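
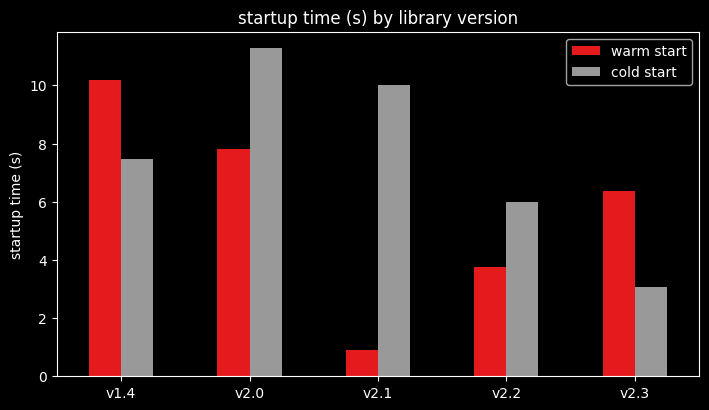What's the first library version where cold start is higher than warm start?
v1.4: cold start ≈ 7 vs warm start ≈ 10 (not yet); v2.0: cold start ≈ 11 vs warm start ≈ 8 (first crossover).

v2.0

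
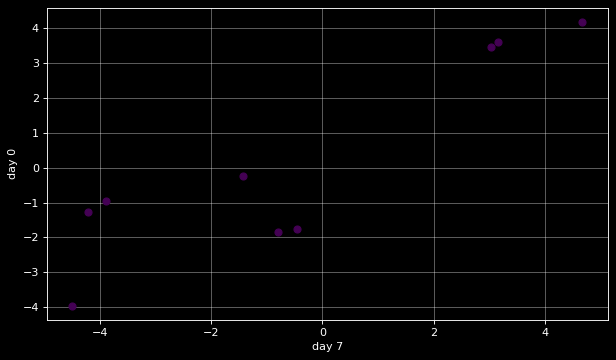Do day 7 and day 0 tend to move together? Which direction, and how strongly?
positive, strong

Points are positively correlated; strong (|r| ≈ 0.9).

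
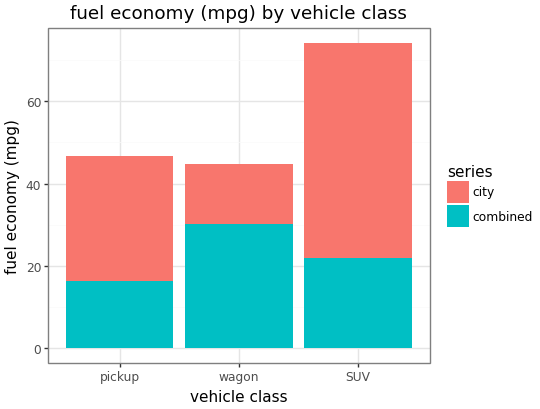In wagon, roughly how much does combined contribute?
combined top ≈ 30, bottom ≈ 0; segment ≈ 30.

≈ 30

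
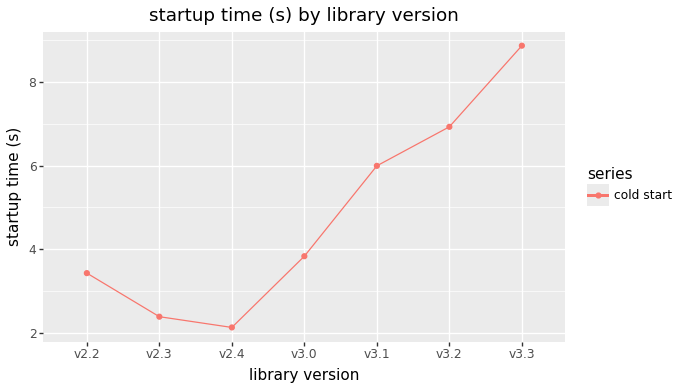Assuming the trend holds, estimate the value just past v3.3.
≈ 10.5

Last three: 6, 7, 9 → slope ≈ 1.5/step → next ≈ 10.5.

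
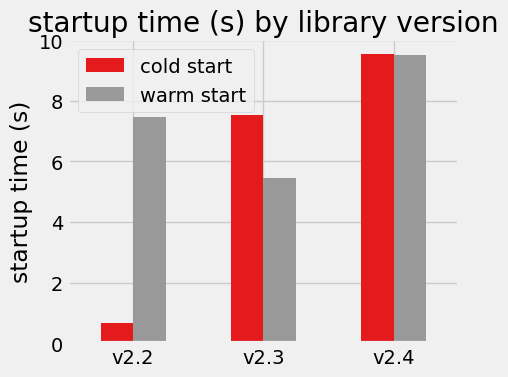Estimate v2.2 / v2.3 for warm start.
v2.2 ≈ 7, v2.3 ≈ 5; 7/5 ≈ 1.4.

≈ 1.4×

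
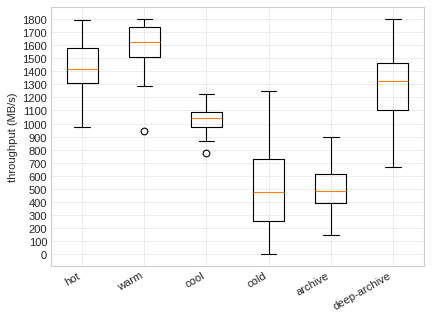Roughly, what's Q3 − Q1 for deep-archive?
Q3 ≈ 1500, Q1 ≈ 1100; IQR ≈ 400.

≈ 400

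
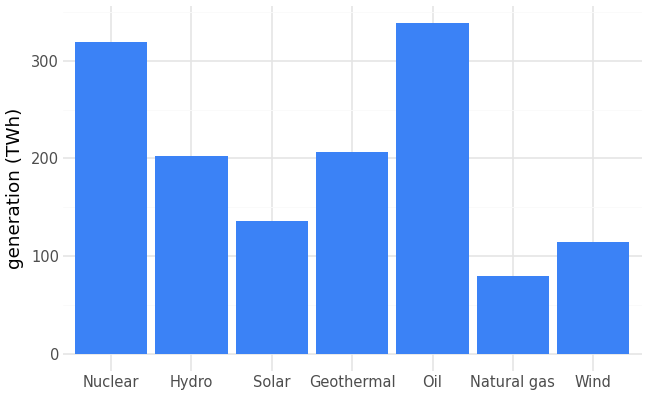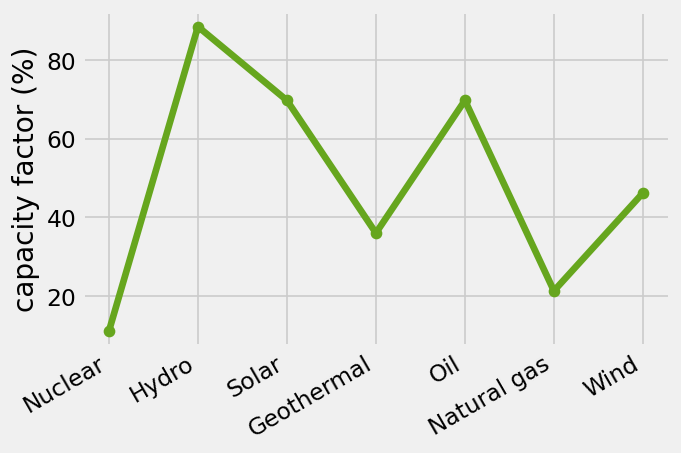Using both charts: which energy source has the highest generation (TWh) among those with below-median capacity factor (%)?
Chart 2 median capacity factor (%) ≈ 50; below-median energy sources: Nuclear, Geothermal, Natural gas. Among those, Nuclear has the highest generation (TWh) (≈ 300).

Nuclear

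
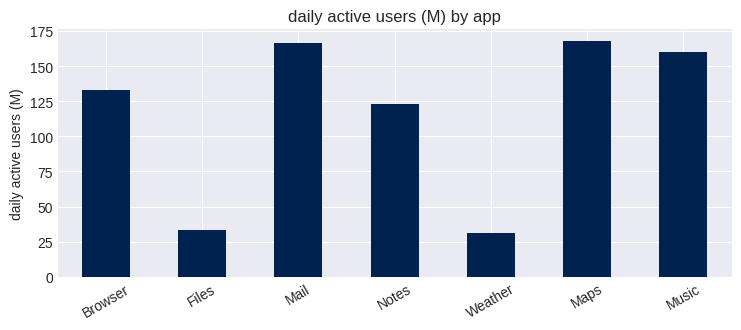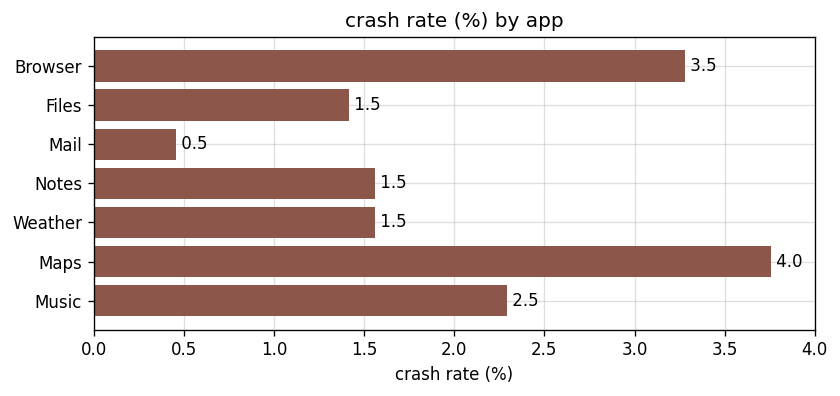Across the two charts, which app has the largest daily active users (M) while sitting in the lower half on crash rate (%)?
Mail

Chart 2 median crash rate (%) ≈ 1.5; below-median apps: Files, Mail, Notes. Among those, Mail has the highest daily active users (M) (≈ 160).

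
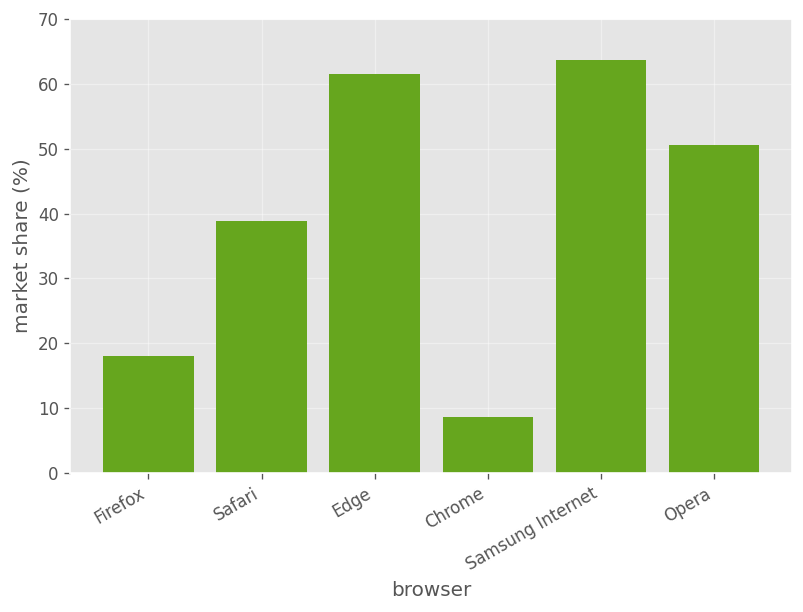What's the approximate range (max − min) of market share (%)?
Max Samsung Internet ≈ 60, min Chrome ≈ 10; range ≈ 50.

≈ 50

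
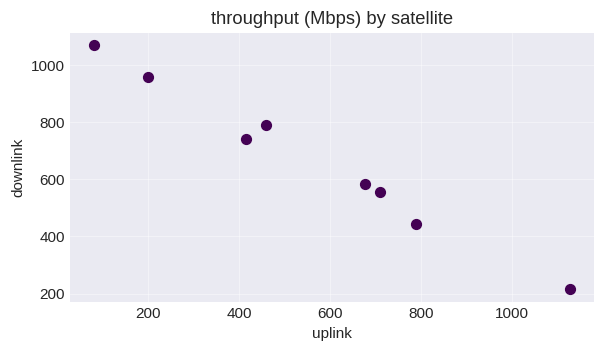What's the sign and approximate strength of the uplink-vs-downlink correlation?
negative, strong

Points are negatively correlated; strong (|r| ≈ 1.0).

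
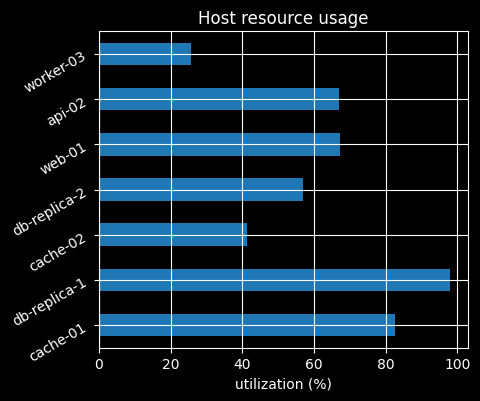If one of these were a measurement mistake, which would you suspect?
worker-03 ≈ 30; the rest sit between ≈ 40 and ≈ 100.

worker-03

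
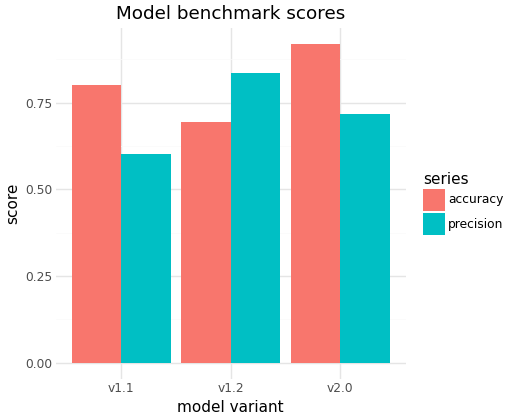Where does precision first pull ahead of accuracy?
v1.2

v1.1: precision ≈ 0.6 vs accuracy ≈ 0.8 (not yet); v1.2: precision ≈ 0.8 vs accuracy ≈ 0.7 (first crossover).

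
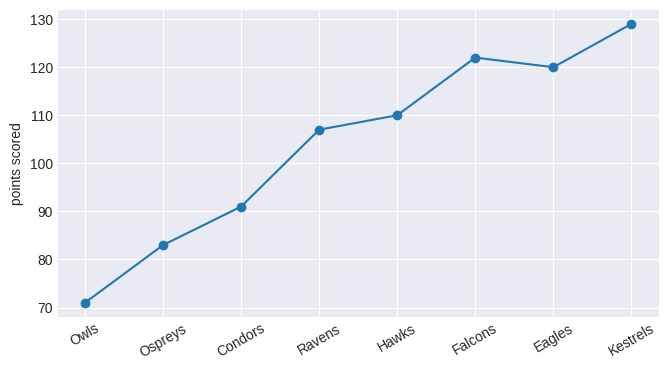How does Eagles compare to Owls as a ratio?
Eagles ≈ 120, Owls ≈ 70; 120/70 ≈ 1.71.

≈ 1.71×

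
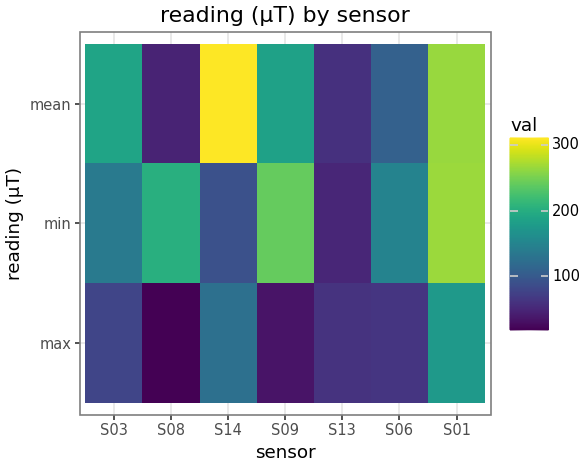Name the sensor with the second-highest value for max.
Top 3 for max: S01 ≈ 175, S14 ≈ 125, S03 ≈ 75.

S14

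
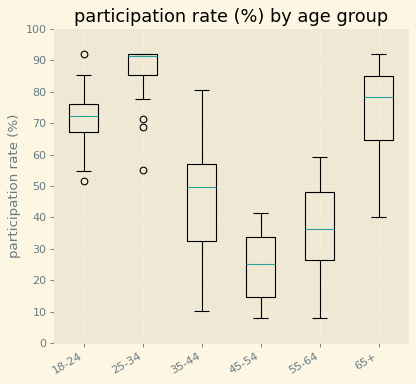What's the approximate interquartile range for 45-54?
≈ 20

Q3 ≈ 30, Q1 ≈ 10; IQR ≈ 20.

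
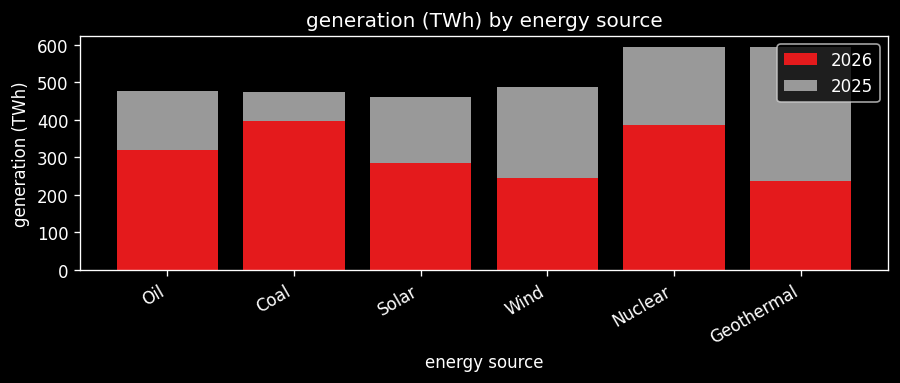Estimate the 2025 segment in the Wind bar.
≈ 250

2025 top ≈ 500, bottom ≈ 250; segment ≈ 250.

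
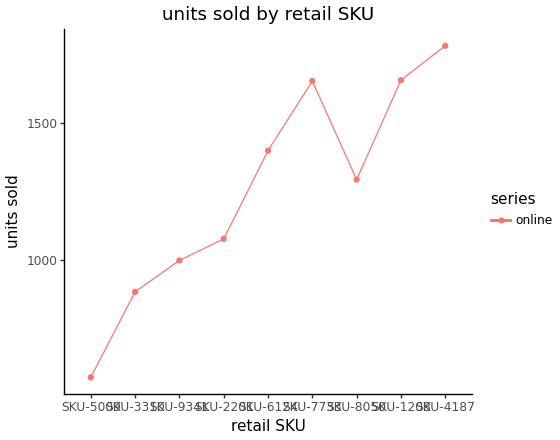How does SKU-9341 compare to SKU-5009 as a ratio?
≈ 1.67×

SKU-9341 ≈ 1000, SKU-5009 ≈ 600; 1000/600 ≈ 1.67.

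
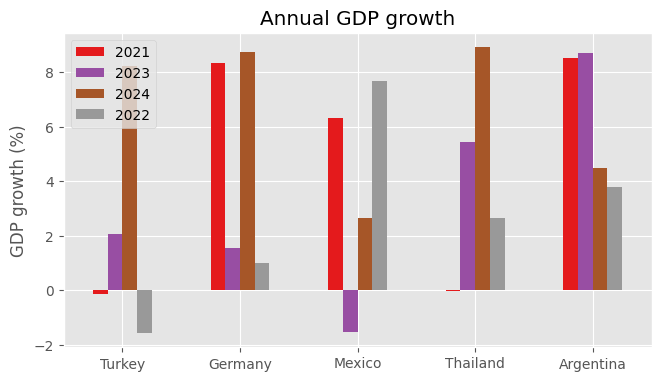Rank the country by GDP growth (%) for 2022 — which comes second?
Top 3 for 2022: Mexico ≈ 8, Argentina ≈ 4, Thailand ≈ 3.

Argentina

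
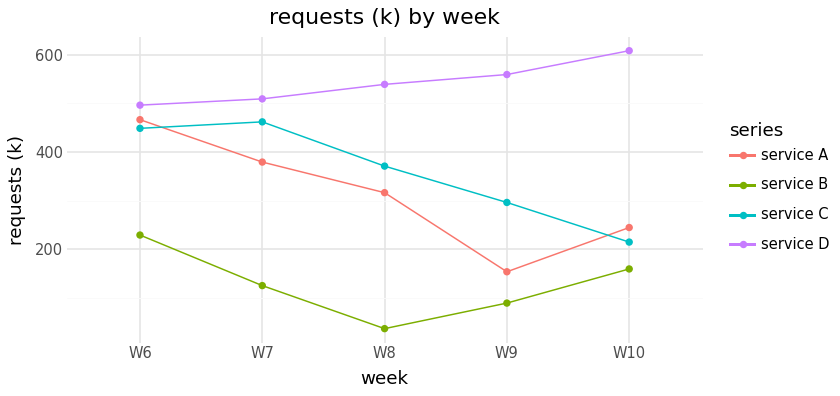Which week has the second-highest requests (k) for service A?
Top 3 for service A: W6 ≈ 450, W7 ≈ 400, W8 ≈ 300.

W7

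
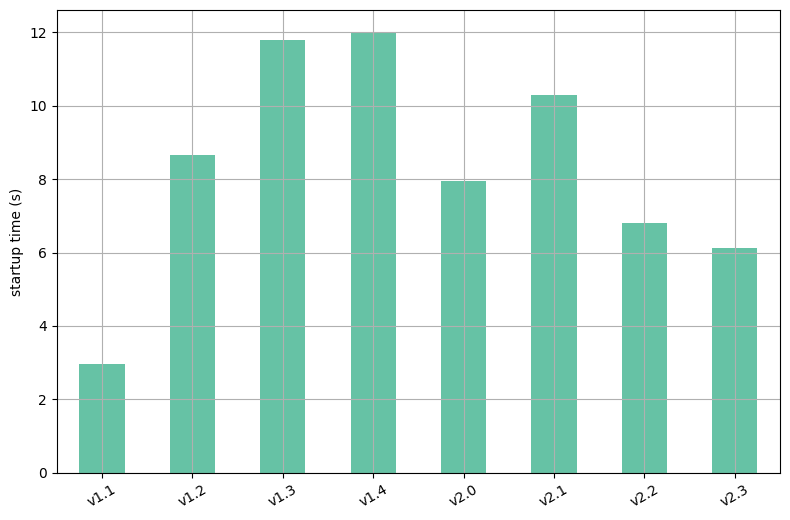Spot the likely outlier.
v1.1 ≈ 3; the rest sit between ≈ 6 and ≈ 12.

v1.1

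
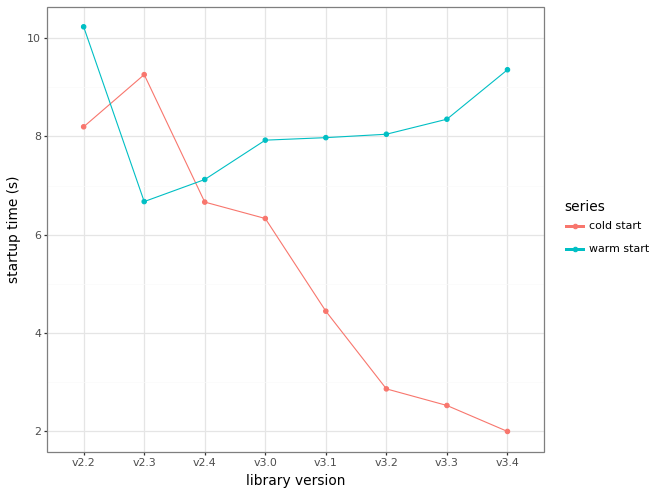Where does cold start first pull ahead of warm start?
v2.3

v2.2: cold start ≈ 8 vs warm start ≈ 10 (not yet); v2.3: cold start ≈ 9 vs warm start ≈ 7 (first crossover).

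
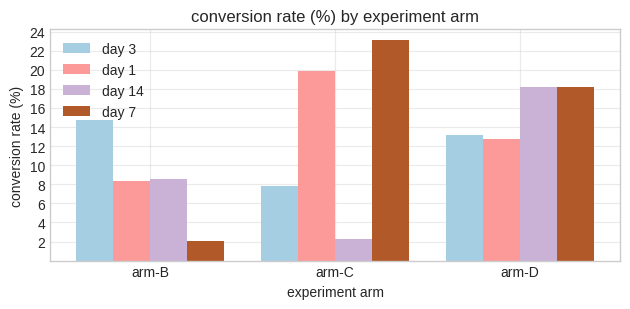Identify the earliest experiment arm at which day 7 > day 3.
arm-C

arm-B: day 7 ≈ 2 vs day 3 ≈ 14 (not yet); arm-C: day 7 ≈ 24 vs day 3 ≈ 8 (first crossover).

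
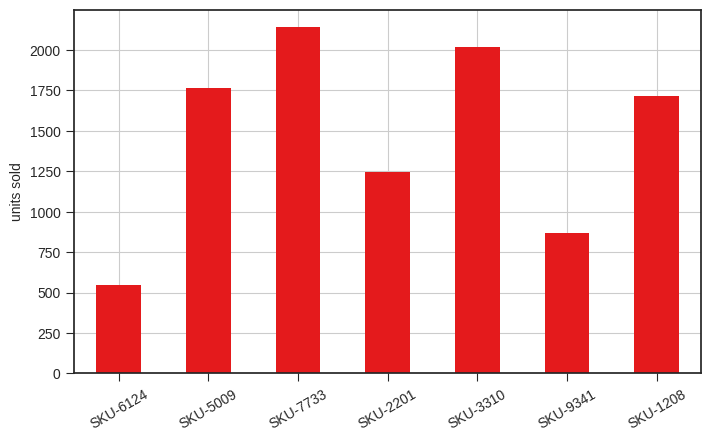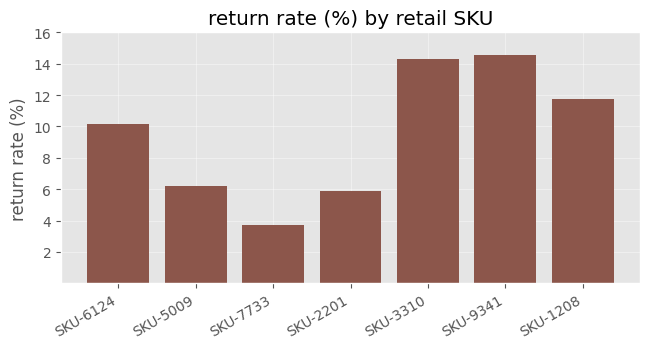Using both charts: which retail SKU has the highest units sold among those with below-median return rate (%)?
SKU-7733

Chart 2 median return rate (%) ≈ 10; below-median retail SKUs: SKU-5009, SKU-7733, SKU-2201. Among those, SKU-7733 has the highest units sold (≈ 2200).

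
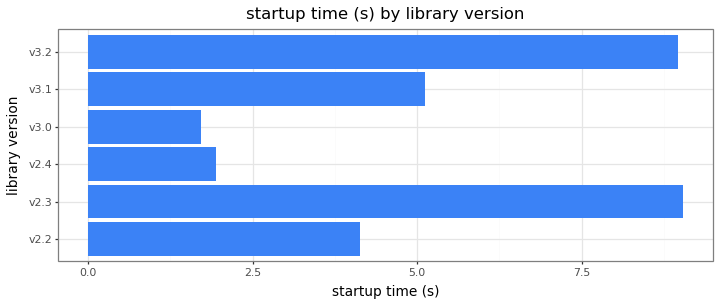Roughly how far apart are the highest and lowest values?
Max v2.3 ≈ 9, min v3.0 ≈ 2; range ≈ 7.

≈ 7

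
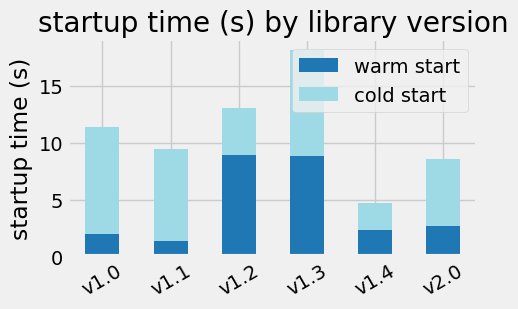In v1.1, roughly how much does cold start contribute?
cold start top ≈ 10, bottom ≈ 2; segment ≈ 8.

≈ 8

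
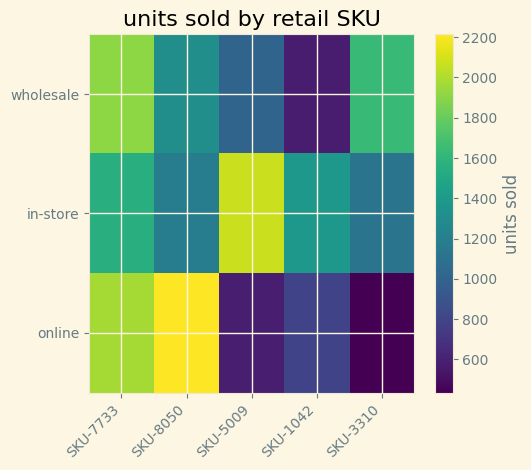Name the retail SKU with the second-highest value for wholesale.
SKU-3310

Top 3 for wholesale: SKU-7733 ≈ 2000, SKU-3310 ≈ 1600, SKU-8050 ≈ 1400.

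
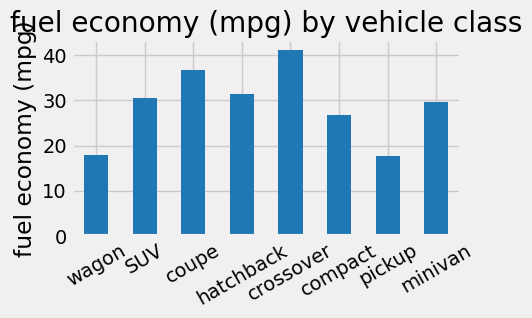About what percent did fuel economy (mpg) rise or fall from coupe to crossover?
≈ +14.3%

coupe ≈ 35, crossover ≈ 40; (40 − 35) / 35 ≈ +14.3%.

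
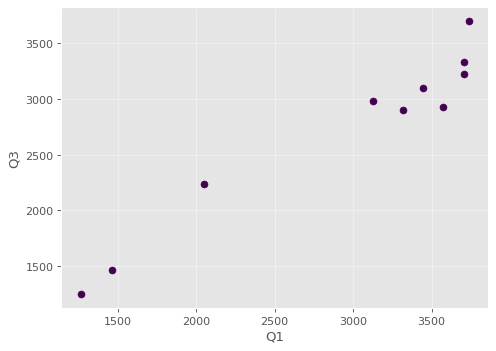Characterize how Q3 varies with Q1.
Points are positively correlated; strong (|r| ≈ 1.0).

positive, strong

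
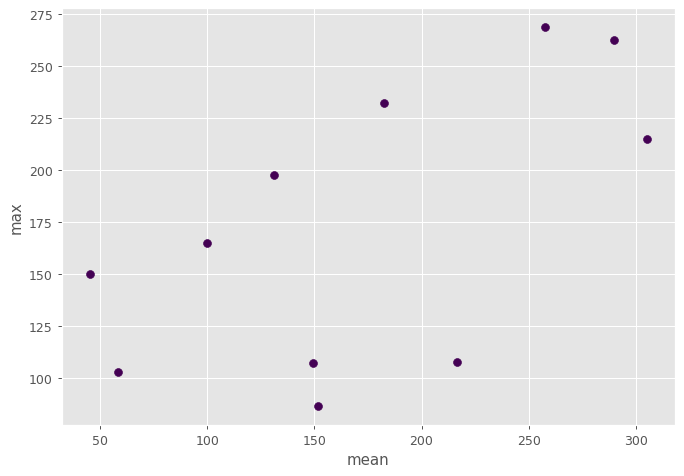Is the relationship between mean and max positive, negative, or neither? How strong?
positive, moderate

Points are positively correlated; moderate (|r| ≈ 0.6).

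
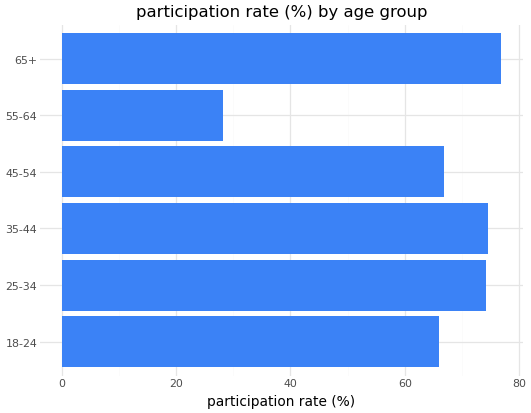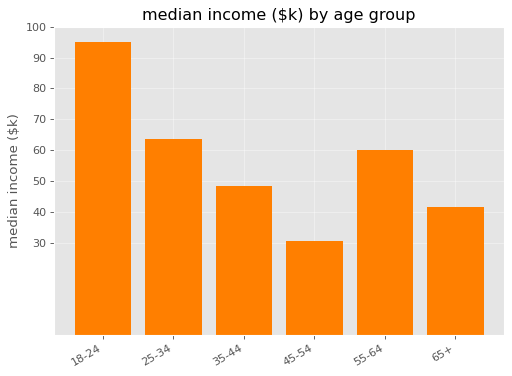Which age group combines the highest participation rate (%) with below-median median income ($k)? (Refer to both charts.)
65+

Chart 2 median median income ($k) ≈ 50; below-median age groups: 35-44, 45-54, 65+. Among those, 65+ has the highest participation rate (%) (≈ 80).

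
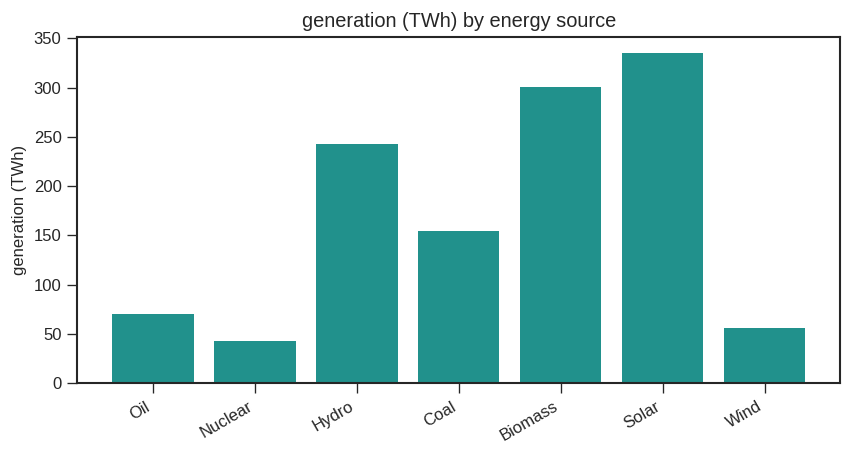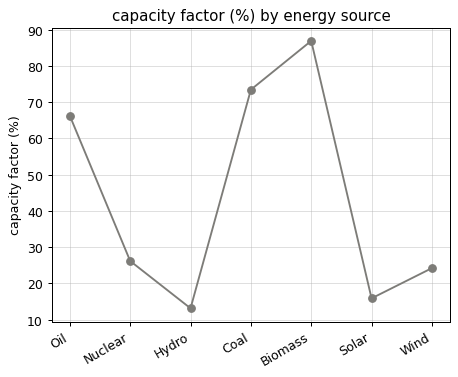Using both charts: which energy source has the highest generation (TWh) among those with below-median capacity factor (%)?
Solar

Chart 2 median capacity factor (%) ≈ 30; below-median energy sources: Hydro, Solar, Wind. Among those, Solar has the highest generation (TWh) (≈ 350).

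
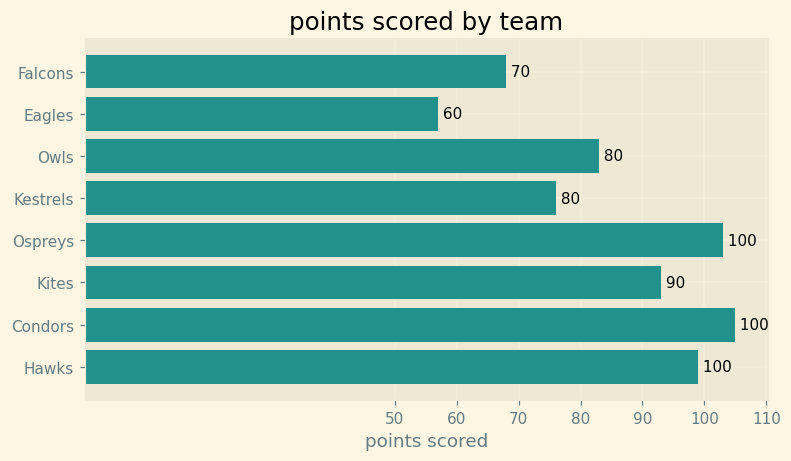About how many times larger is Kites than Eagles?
Kites ≈ 90, Eagles ≈ 60; 90/60 ≈ 1.5.

≈ 1.5×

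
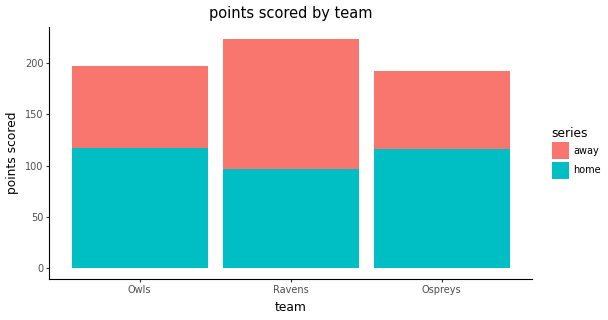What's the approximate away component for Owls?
≈ 80

away top ≈ 200, bottom ≈ 120; segment ≈ 80.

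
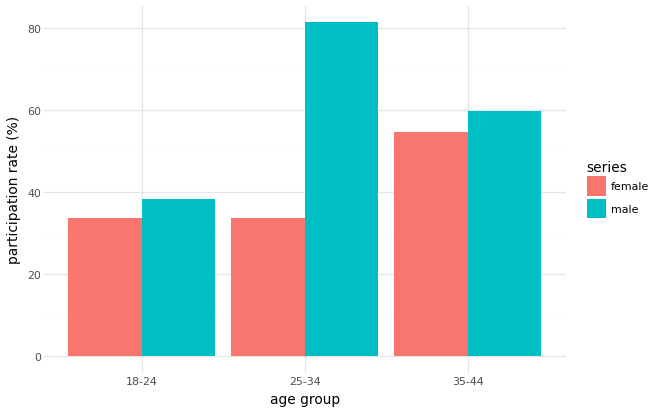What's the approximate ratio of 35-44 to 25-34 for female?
≈ 1.67×

35-44 ≈ 50, 25-34 ≈ 30; 50/30 ≈ 1.67.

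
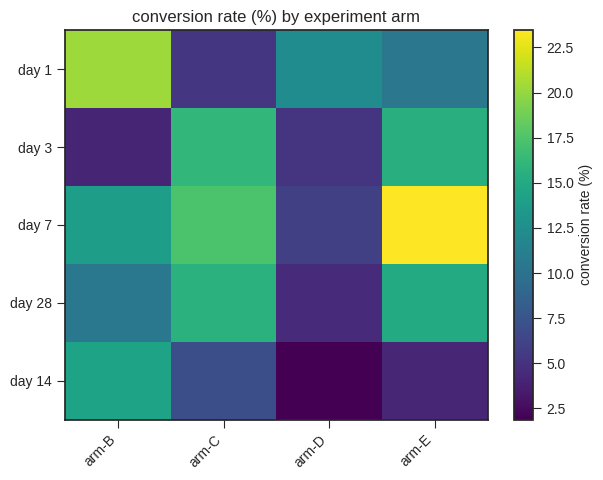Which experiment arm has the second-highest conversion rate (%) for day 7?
arm-C

Top 3 for day 7: arm-E ≈ 24, arm-C ≈ 18, arm-B ≈ 14.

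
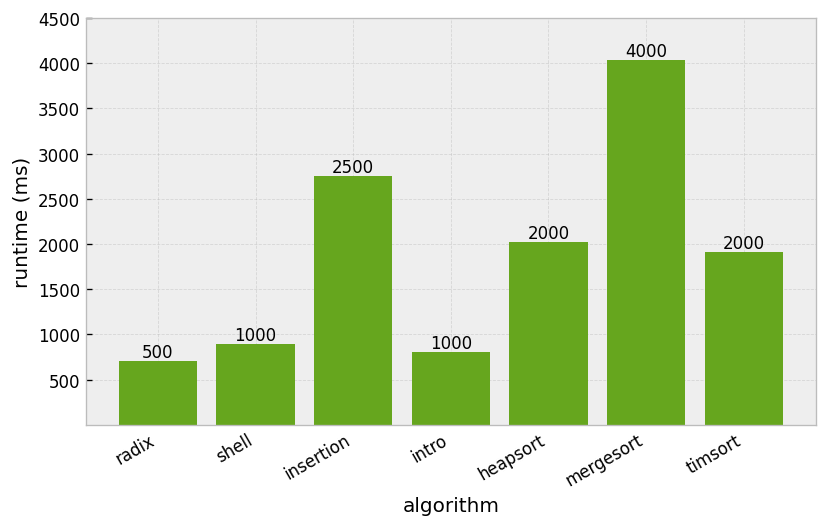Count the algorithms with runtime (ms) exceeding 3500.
1

Above 3500: mergesort.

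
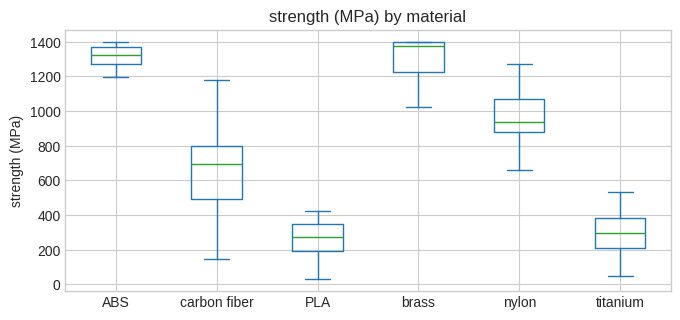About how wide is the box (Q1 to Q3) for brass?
Q3 ≈ 1400, Q1 ≈ 1200; IQR ≈ 200.

≈ 200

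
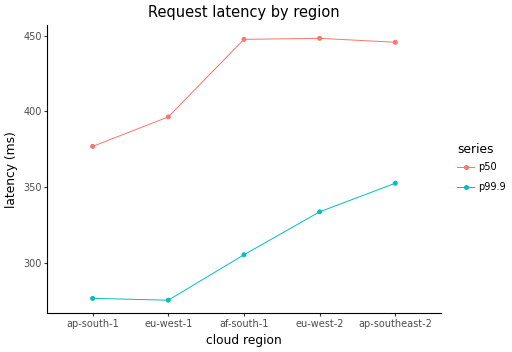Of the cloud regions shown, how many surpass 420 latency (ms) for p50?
3

Above 420: af-south-1, eu-west-2, ap-southeast-2.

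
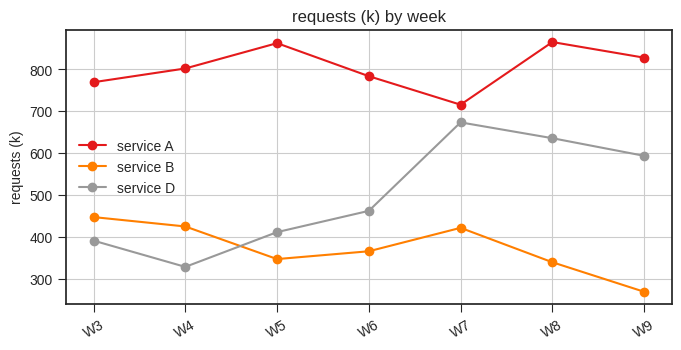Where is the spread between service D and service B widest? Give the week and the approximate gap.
W9, ≈ 350 k

W9: service D ≈ 600, service B ≈ 250 → gap ≈ 350. Next-largest (W8) is only ≈ 300.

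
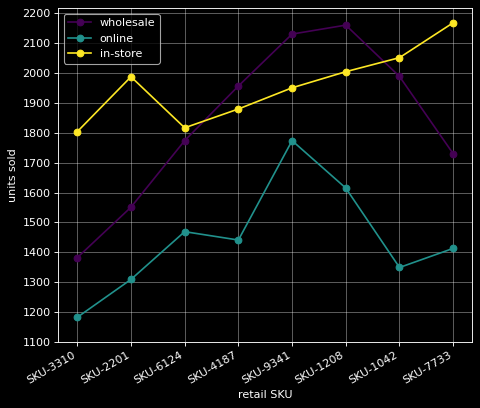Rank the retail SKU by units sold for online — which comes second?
Top 3 for online: SKU-9341 ≈ 1800, SKU-1208 ≈ 1600, SKU-6124 ≈ 1500.

SKU-1208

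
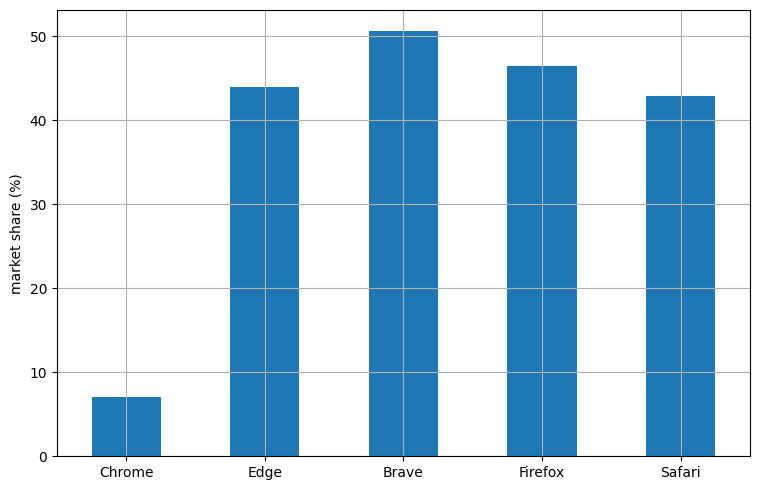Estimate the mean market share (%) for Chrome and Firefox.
≈ 25

(5 + 45) / 2 ≈ 25.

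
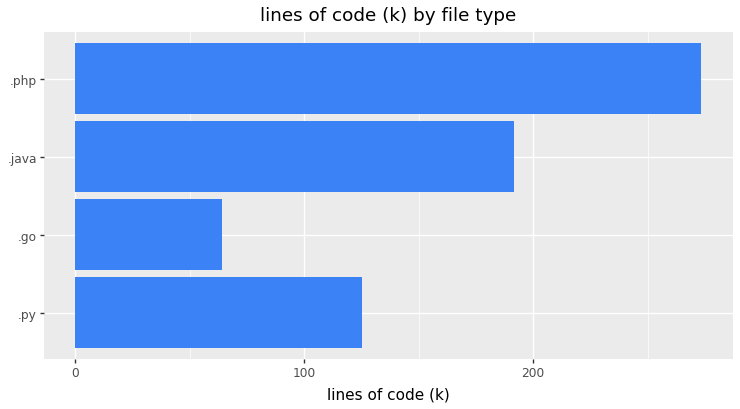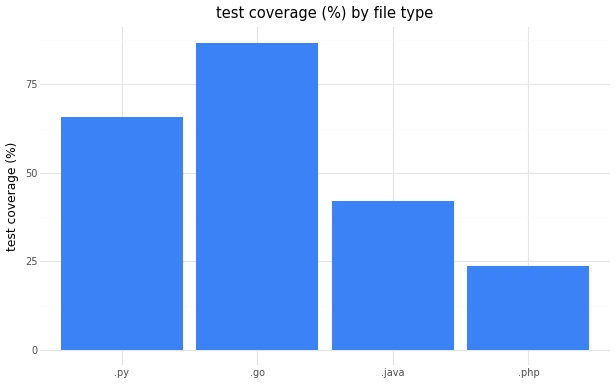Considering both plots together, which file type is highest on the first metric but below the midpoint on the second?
.php

Chart 2 median test coverage (%) ≈ 50; below-median file types: .java, .php. Among those, .php has the highest lines of code (k) (≈ 250).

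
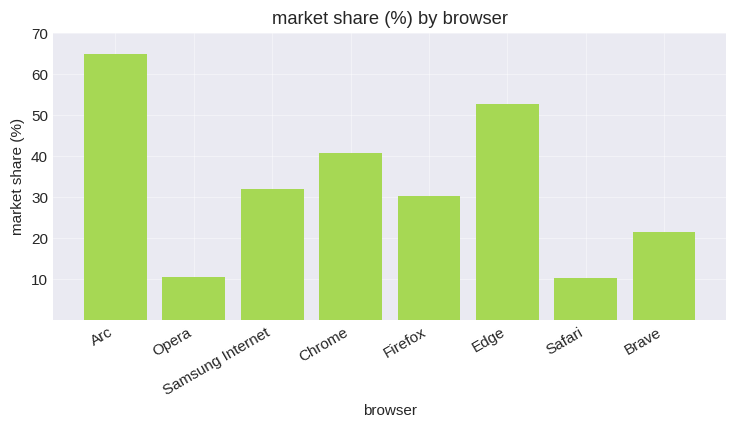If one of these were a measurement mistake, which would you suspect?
Arc ≈ 60; the rest sit between ≈ 10 and ≈ 50.

Arc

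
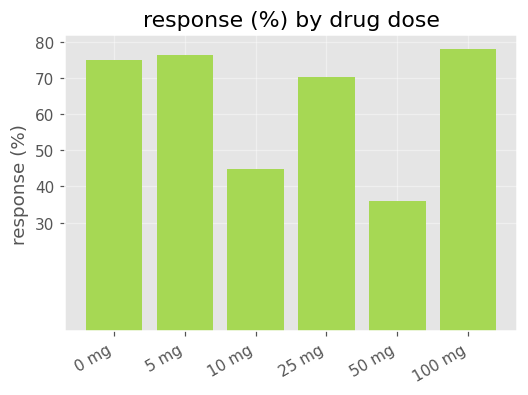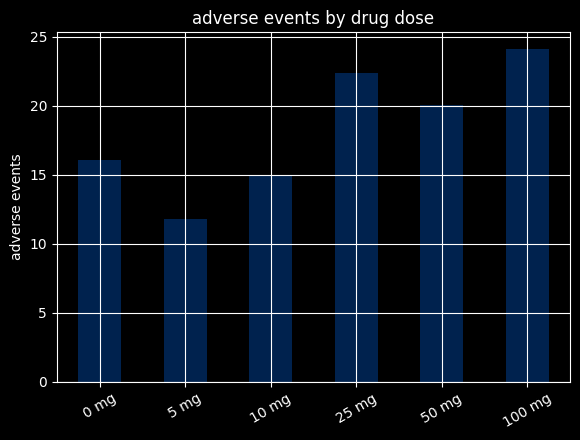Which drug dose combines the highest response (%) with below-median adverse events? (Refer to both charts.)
Chart 2 median adverse events ≈ 20; below-median drug doses: 0 mg, 5 mg, 10 mg. Among those, 5 mg has the highest response (%) (≈ 80).

5 mg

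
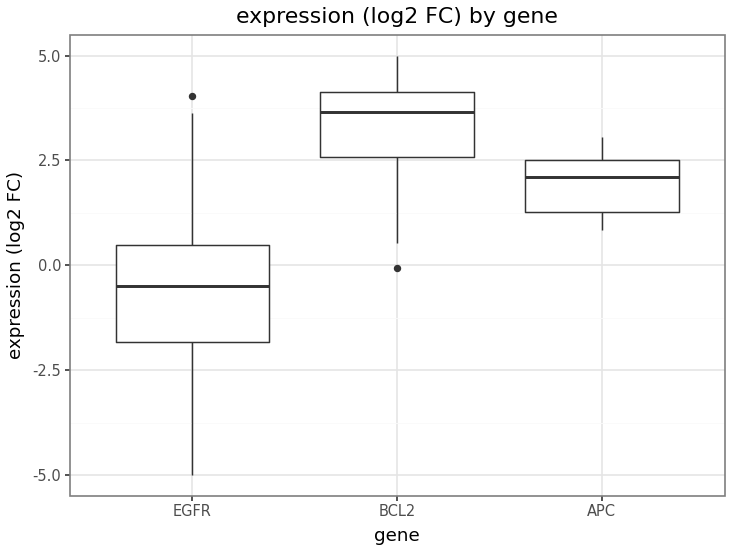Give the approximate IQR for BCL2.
Q3 ≈ 4.0, Q1 ≈ 2.5; IQR ≈ 1.5.

≈ 1.5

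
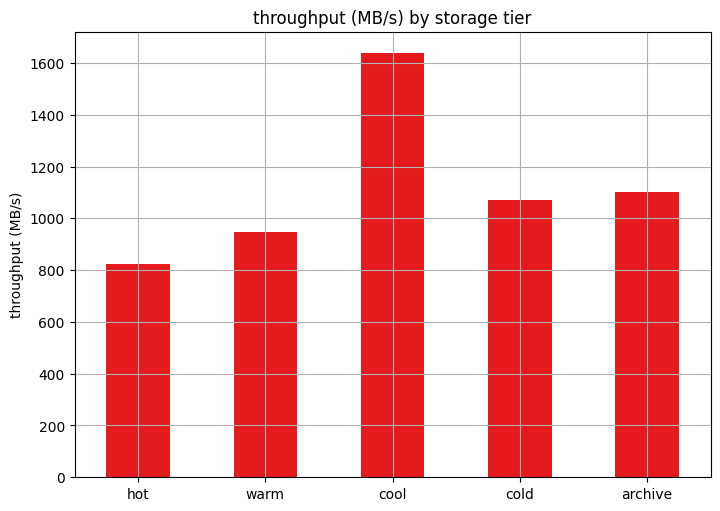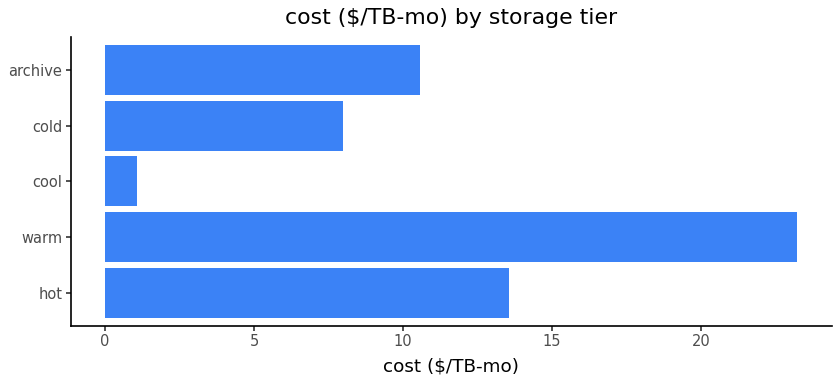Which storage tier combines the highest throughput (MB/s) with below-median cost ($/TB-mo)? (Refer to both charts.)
Chart 2 median cost ($/TB-mo) ≈ 10; below-median storage tiers: cool, cold. Among those, cool has the highest throughput (MB/s) (≈ 1600).

cool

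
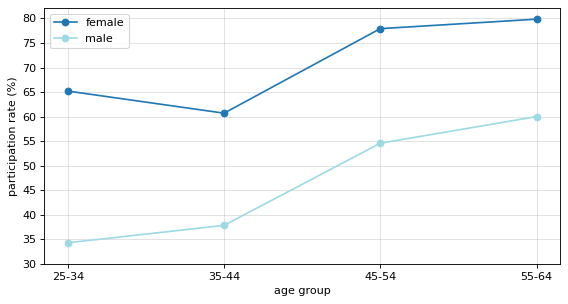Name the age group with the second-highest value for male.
45-54

Top 3 for male: 55-64 ≈ 60, 45-54 ≈ 55, 35-44 ≈ 40.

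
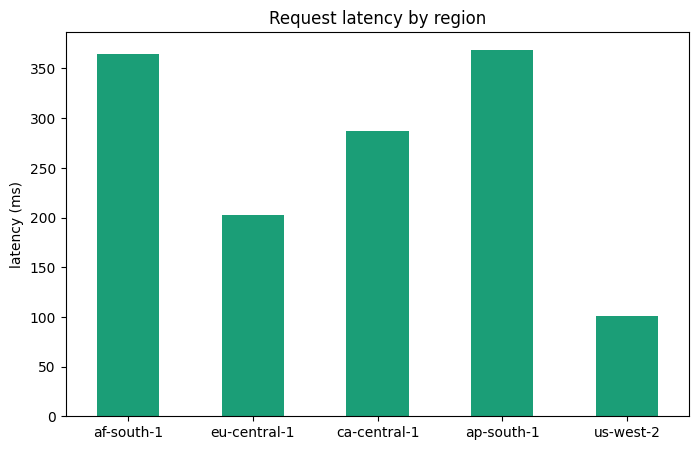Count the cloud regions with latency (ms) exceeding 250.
3

Above 250: af-south-1, ca-central-1, ap-south-1.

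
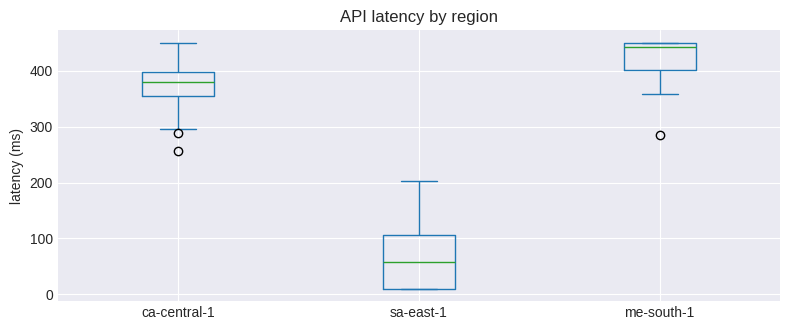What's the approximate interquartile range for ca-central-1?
≈ 50

Q3 ≈ 400, Q1 ≈ 350; IQR ≈ 50.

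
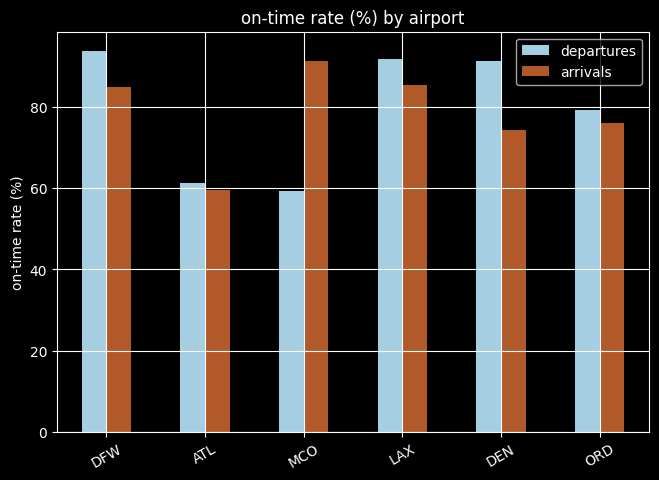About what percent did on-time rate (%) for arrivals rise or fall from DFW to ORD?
DFW ≈ 90, ORD ≈ 80; (80 − 90) / 90 ≈ -11.1%.

≈ -11.1%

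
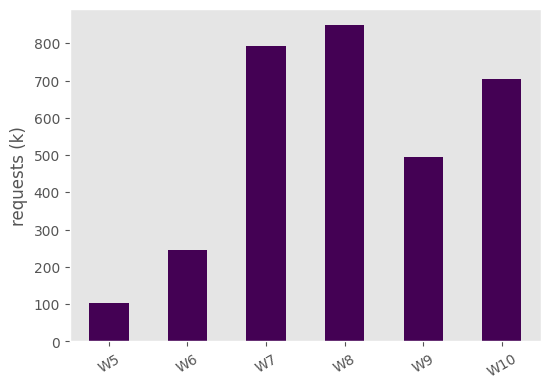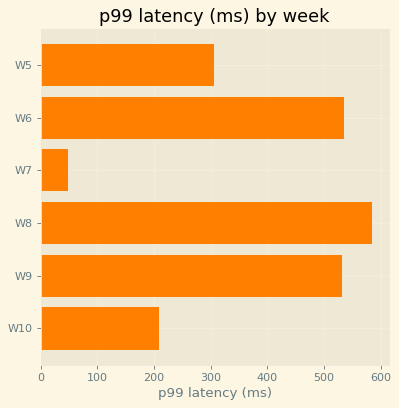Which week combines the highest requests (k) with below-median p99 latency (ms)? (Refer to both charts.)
Chart 2 median p99 latency (ms) ≈ 400; below-median weeks: W5, W7, W10. Among those, W7 has the highest requests (k) (≈ 800).

W7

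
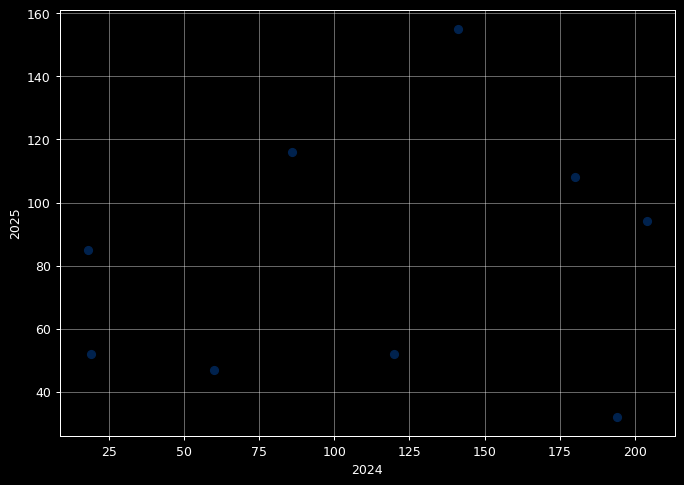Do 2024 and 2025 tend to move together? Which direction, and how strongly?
no clear correlation

Points are roughly uncorrelated; weak (|r| ≈ 0.2).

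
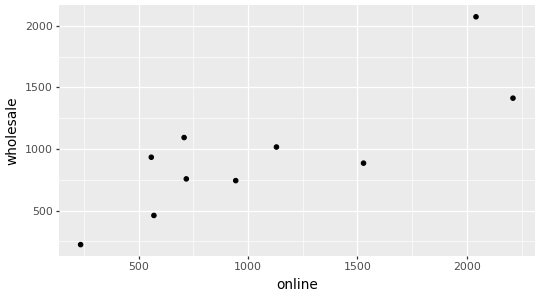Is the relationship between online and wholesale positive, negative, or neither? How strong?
positive, strong

Points are positively correlated; strong (|r| ≈ 0.8).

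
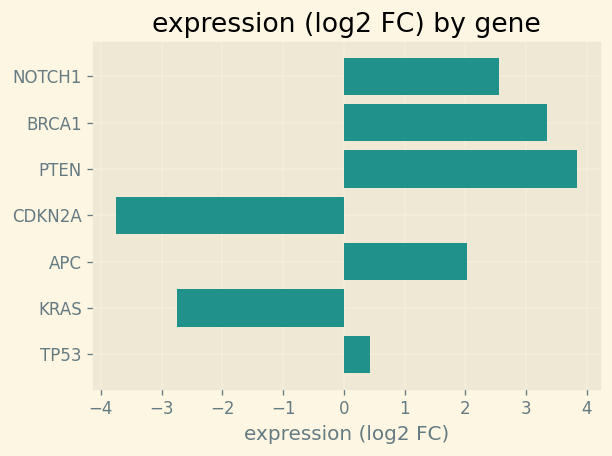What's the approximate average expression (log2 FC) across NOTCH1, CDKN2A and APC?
(3 + -4 + 2) / 3 ≈ 0.

≈ 0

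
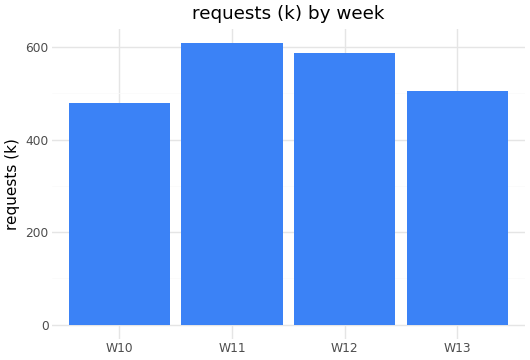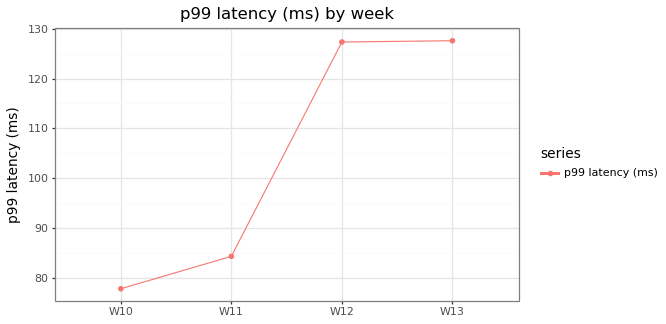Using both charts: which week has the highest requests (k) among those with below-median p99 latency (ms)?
W11

Chart 2 median p99 latency (ms) ≈ 100; below-median weeks: W10, W11. Among those, W11 has the highest requests (k) (≈ 600).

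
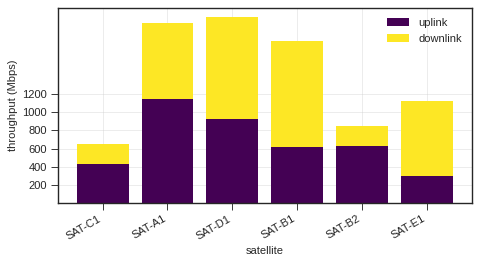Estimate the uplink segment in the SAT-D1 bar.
uplink top ≈ 1000, bottom ≈ 0; segment ≈ 1000.

≈ 1000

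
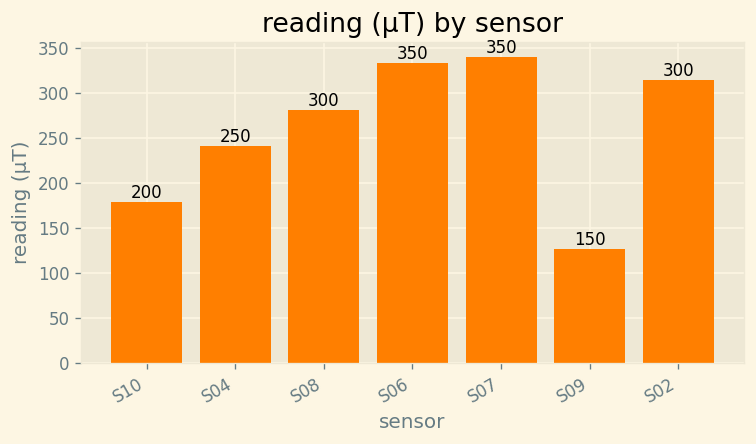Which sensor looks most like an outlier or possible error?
S09 ≈ 150; the rest sit between ≈ 200 and ≈ 350.

S09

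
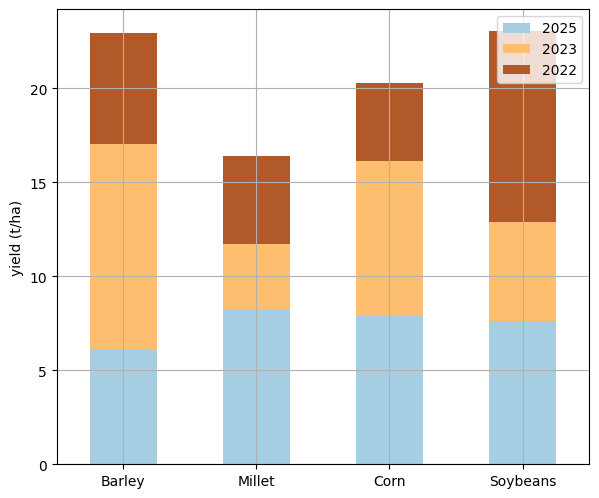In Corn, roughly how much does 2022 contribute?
2022 top ≈ 20, bottom ≈ 16; segment ≈ 4.

≈ 4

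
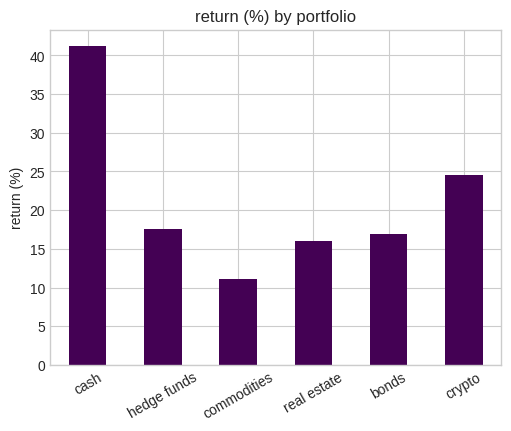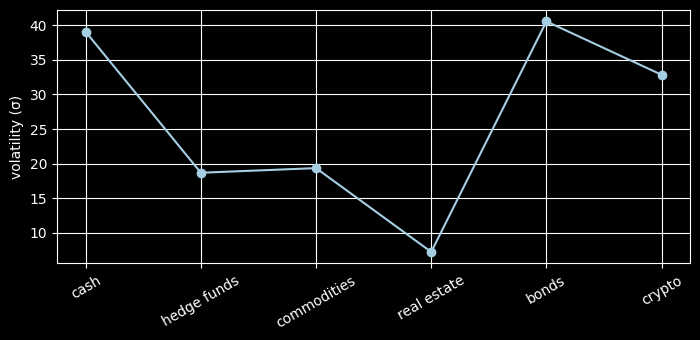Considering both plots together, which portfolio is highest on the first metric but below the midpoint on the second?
hedge funds

Chart 2 median volatility (σ) ≈ 25; below-median portfolios: hedge funds, commodities, real estate. Among those, hedge funds has the highest return (%) (≈ 20).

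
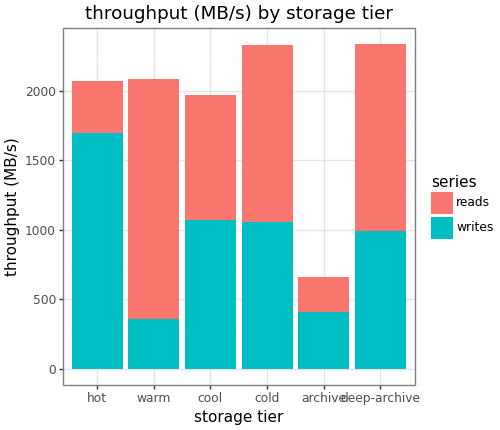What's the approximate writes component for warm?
writes top ≈ 400, bottom ≈ 0; segment ≈ 400.

≈ 400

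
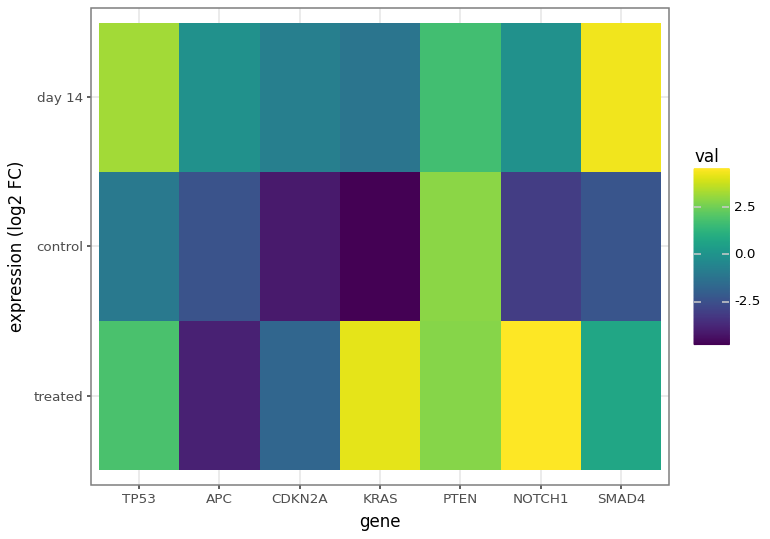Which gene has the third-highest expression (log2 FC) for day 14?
Top 4 for day 14: SMAD4 ≈ 4, TP53 ≈ 3, PTEN ≈ 2, APC ≈ 0.

PTEN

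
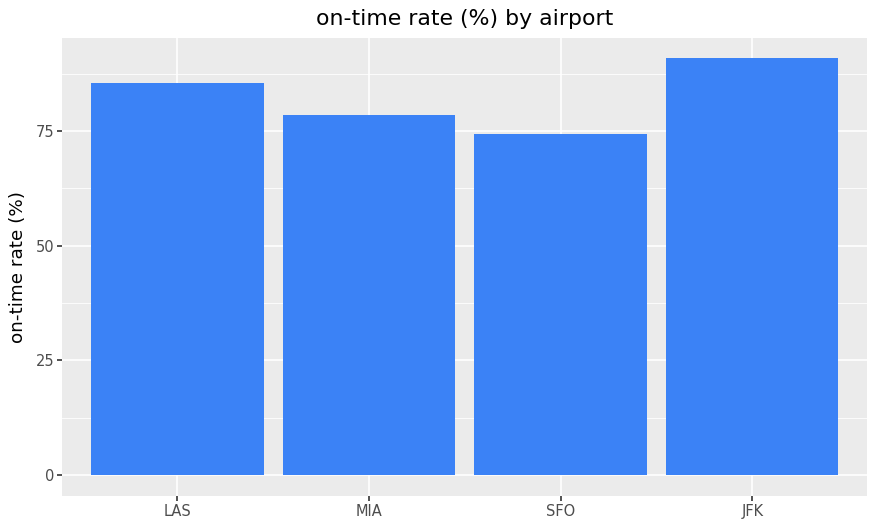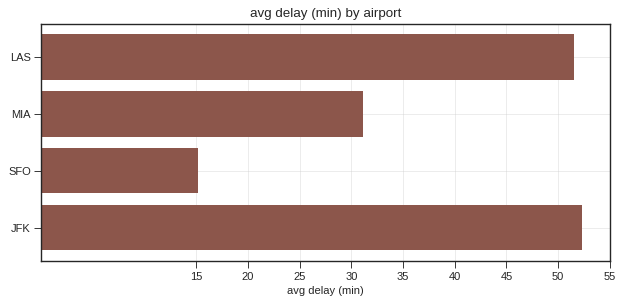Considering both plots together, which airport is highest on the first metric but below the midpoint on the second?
Chart 2 median avg delay (min) ≈ 40; below-median airports: MIA, SFO. Among those, MIA has the highest on-time rate (%) (≈ 80).

MIA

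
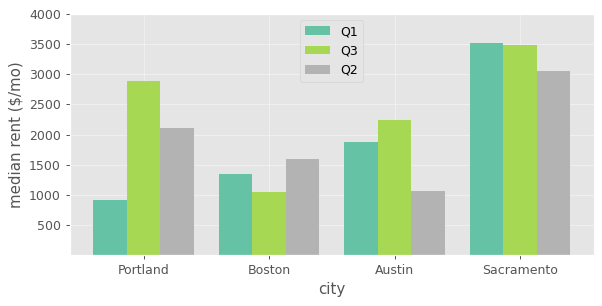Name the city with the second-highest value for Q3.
Top 3 for Q3: Sacramento ≈ 3500, Portland ≈ 3000, Austin ≈ 2000.

Portland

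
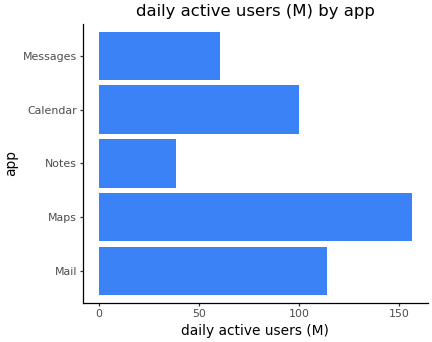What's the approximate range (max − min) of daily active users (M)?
Max Maps ≈ 160, min Notes ≈ 40; range ≈ 120.

≈ 120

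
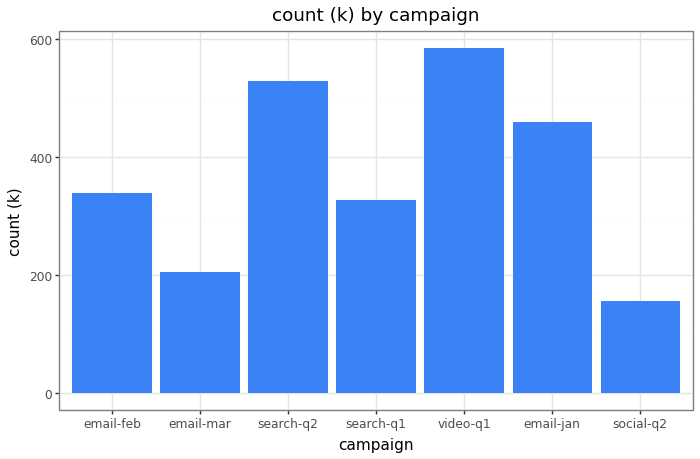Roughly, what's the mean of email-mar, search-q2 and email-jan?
(200 + 550 + 450) / 3 ≈ 400.

≈ 400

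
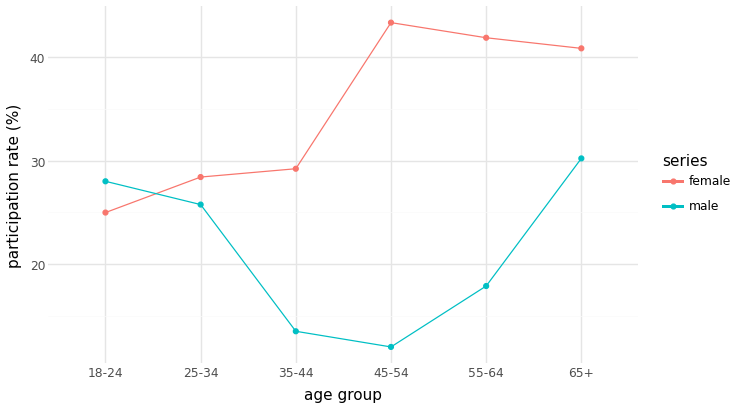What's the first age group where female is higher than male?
18-24: female ≈ 25 vs male ≈ 30 (not yet); 25-34: female ≈ 30 vs male ≈ 25 (first crossover).

25-34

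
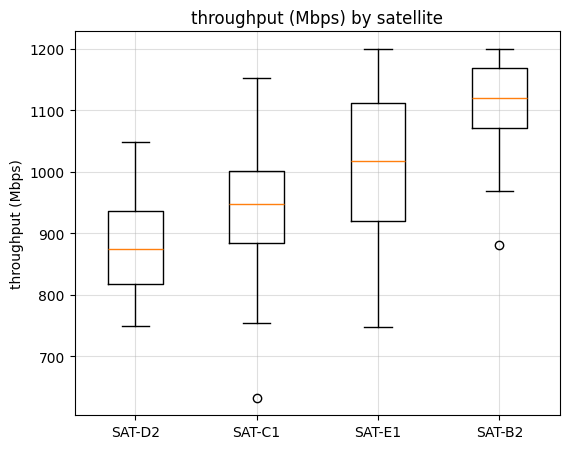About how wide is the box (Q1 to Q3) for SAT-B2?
≈ 80

Q3 ≈ 1160, Q1 ≈ 1080; IQR ≈ 80.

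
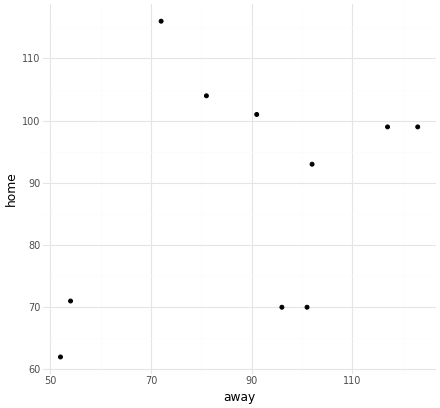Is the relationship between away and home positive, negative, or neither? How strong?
Points are positively correlated; weak (|r| ≈ 0.3).

positive, weak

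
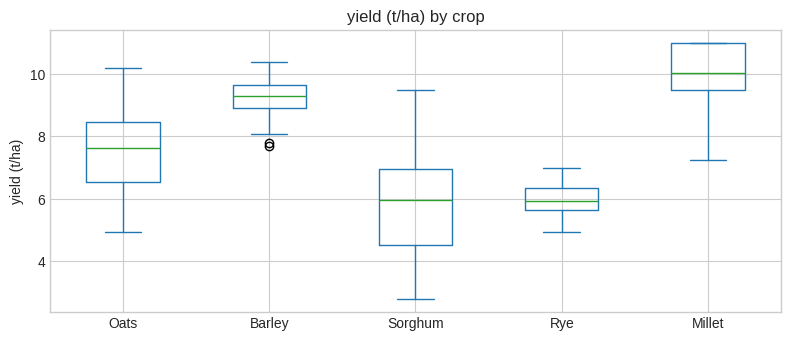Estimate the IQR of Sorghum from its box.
Q3 ≈ 7.0, Q1 ≈ 4.5; IQR ≈ 2.5.

≈ 2.5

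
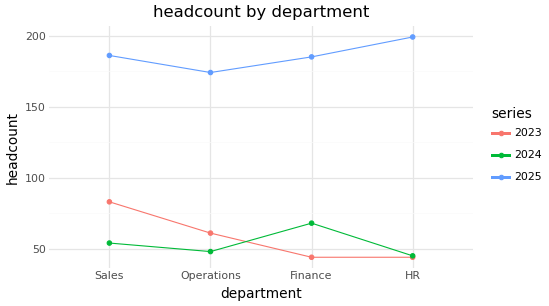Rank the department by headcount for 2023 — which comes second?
Operations

Top 3 for 2023: Sales ≈ 80, Operations ≈ 60, HR ≈ 40.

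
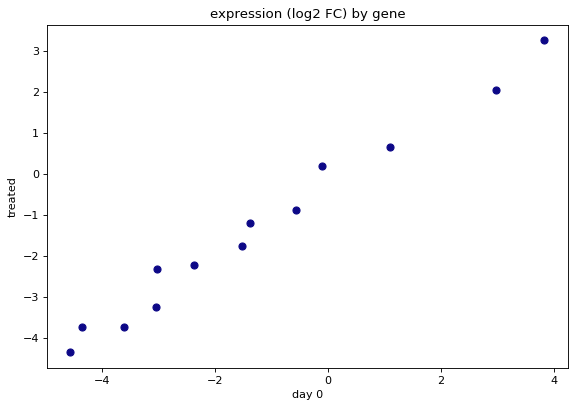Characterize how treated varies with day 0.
positive, strong

Points are positively correlated; strong (|r| ≈ 1.0).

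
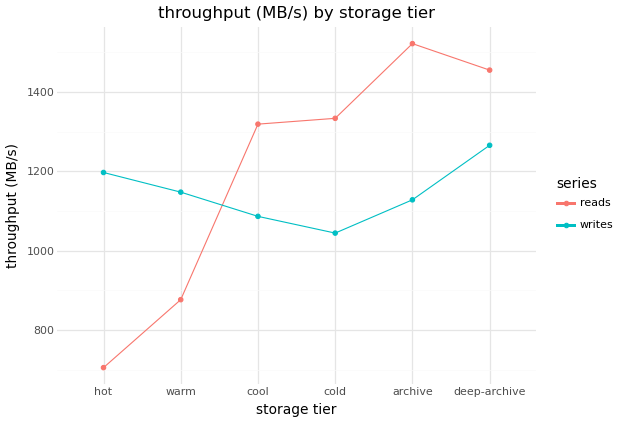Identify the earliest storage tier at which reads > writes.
cool

warm: reads ≈ 900 vs writes ≈ 1100 (not yet); cool: reads ≈ 1300 vs writes ≈ 1100 (first crossover).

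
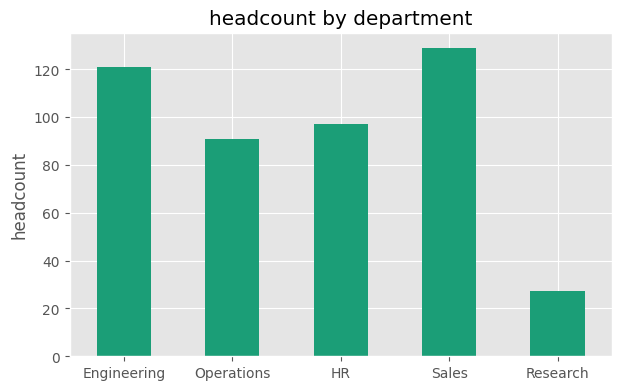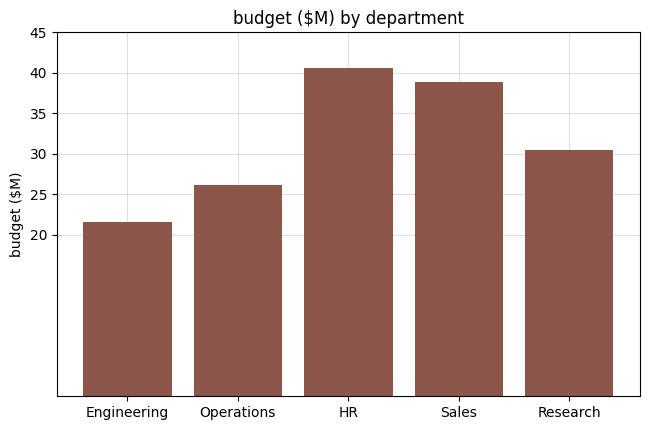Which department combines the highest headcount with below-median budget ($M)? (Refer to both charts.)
Chart 2 median budget ($M) ≈ 30; below-median departments: Engineering, Operations. Among those, Engineering has the highest headcount (≈ 120).

Engineering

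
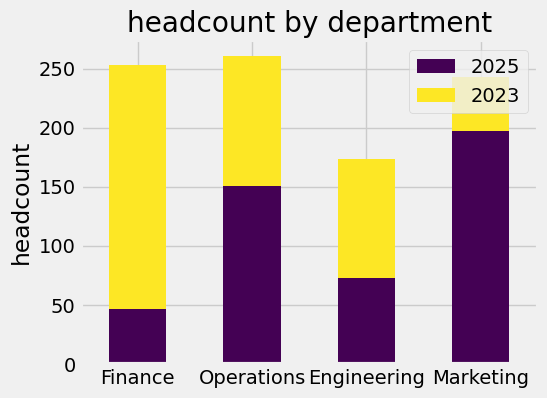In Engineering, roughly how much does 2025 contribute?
2025 top ≈ 75, bottom ≈ 0; segment ≈ 75.

≈ 75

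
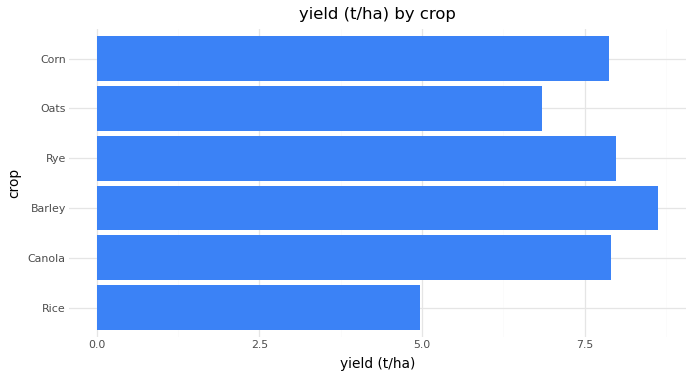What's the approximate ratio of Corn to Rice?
Corn ≈ 8, Rice ≈ 5; 8/5 ≈ 1.6.

≈ 1.6×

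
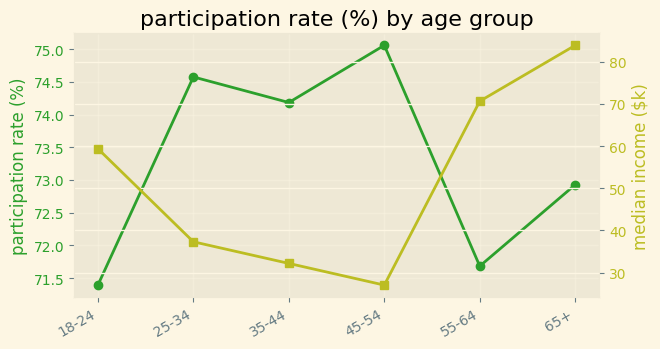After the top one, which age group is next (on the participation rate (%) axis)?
25-34

Top 3 (on the participation rate (%) axis): 45-54 ≈ 75.0, 25-34 ≈ 74.5, 35-44 ≈ 74.0.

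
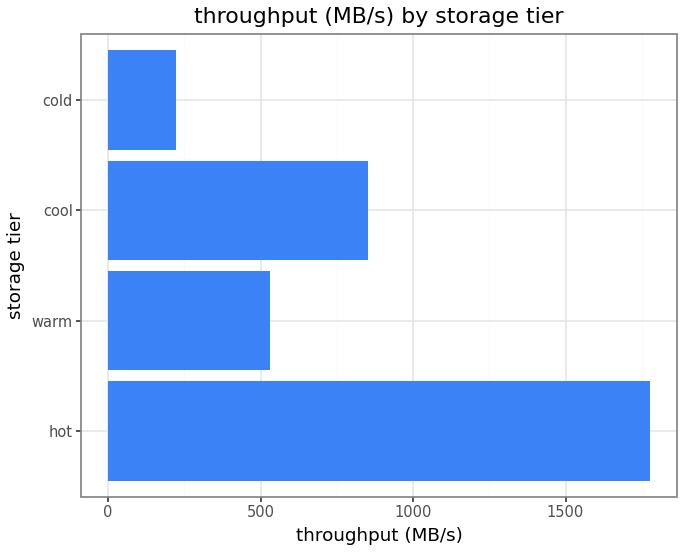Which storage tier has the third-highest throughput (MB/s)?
warm

Top 4: hot ≈ 1800, cool ≈ 800, warm ≈ 600, cold ≈ 200.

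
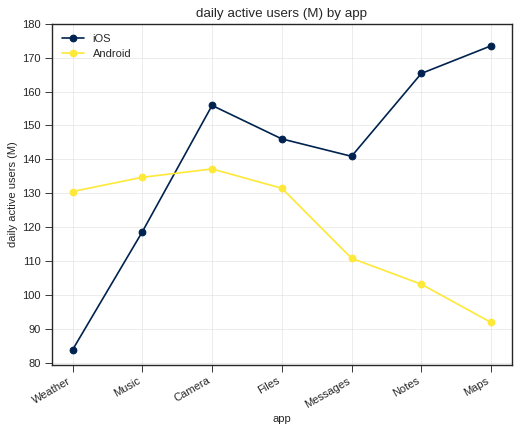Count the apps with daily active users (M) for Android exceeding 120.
Above 120: Weather, Music, Camera, Files.

4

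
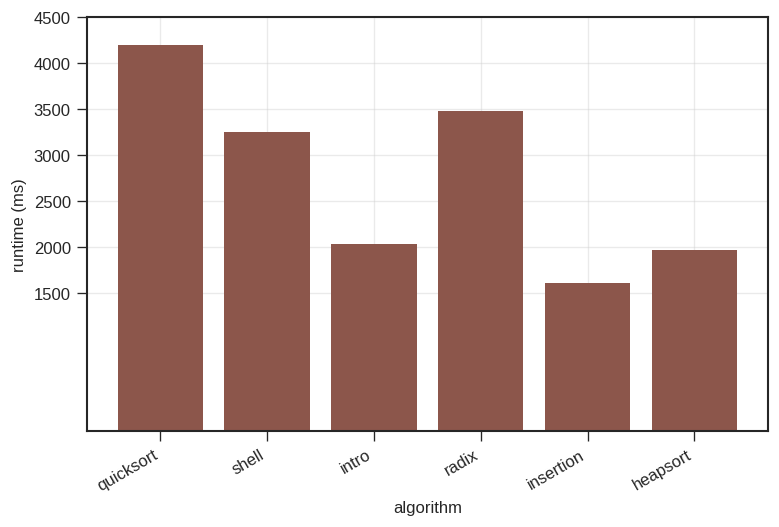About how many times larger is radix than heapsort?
radix ≈ 3500, heapsort ≈ 2000; 3500/2000 ≈ 1.75.

≈ 1.75×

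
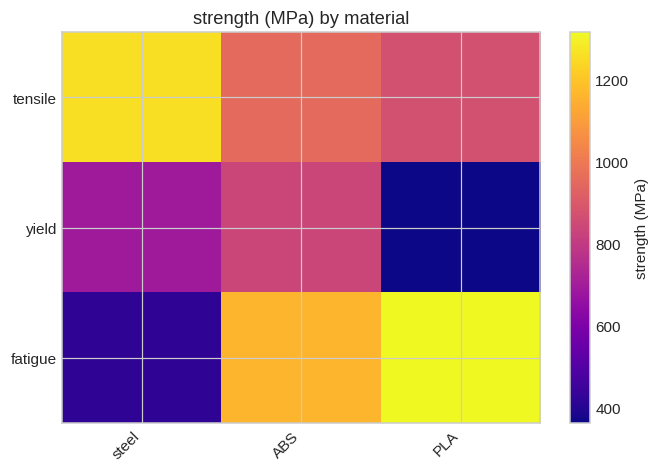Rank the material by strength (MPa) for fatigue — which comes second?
Top 3 for fatigue: PLA ≈ 1300, ABS ≈ 1200, steel ≈ 400.

ABS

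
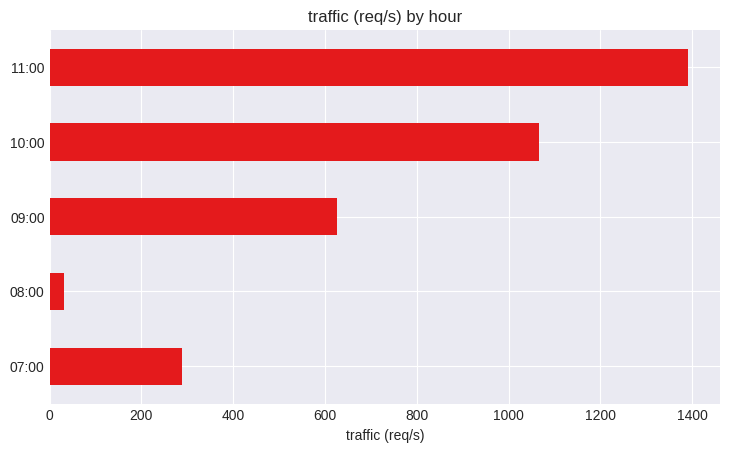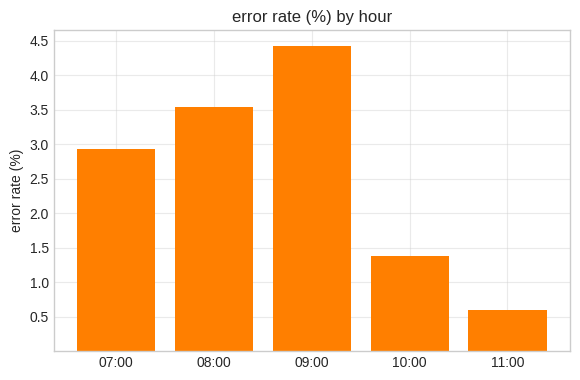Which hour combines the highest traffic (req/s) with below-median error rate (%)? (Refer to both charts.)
11:00

Chart 2 median error rate (%) ≈ 3; below-median hours: 10:00, 11:00. Among those, 11:00 has the highest traffic (req/s) (≈ 1400).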